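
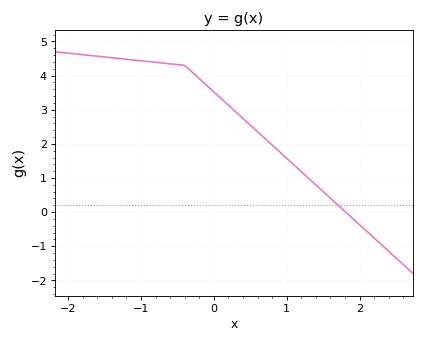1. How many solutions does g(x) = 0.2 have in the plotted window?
1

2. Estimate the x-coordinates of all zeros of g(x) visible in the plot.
1.8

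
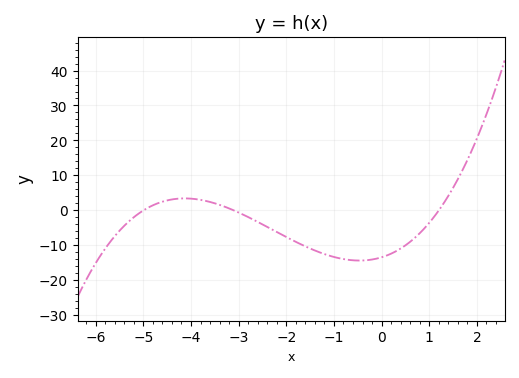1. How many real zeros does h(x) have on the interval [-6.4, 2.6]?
3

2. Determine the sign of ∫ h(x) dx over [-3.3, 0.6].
negative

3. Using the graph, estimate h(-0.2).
-14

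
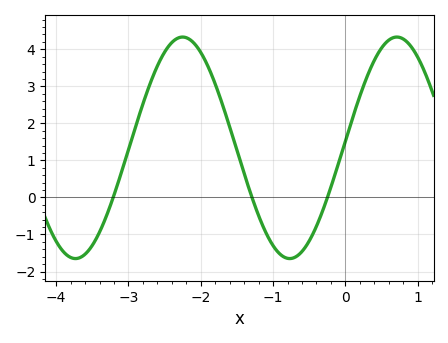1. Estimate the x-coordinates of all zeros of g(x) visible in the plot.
-3.21, -1.29, -0.248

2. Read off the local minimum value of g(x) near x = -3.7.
-1.65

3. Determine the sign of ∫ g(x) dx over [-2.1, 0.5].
positive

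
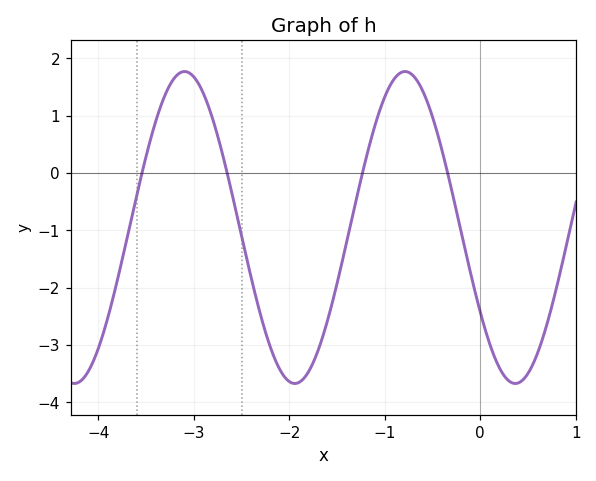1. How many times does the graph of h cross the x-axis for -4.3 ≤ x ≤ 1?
4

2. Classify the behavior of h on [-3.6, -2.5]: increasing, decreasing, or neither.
neither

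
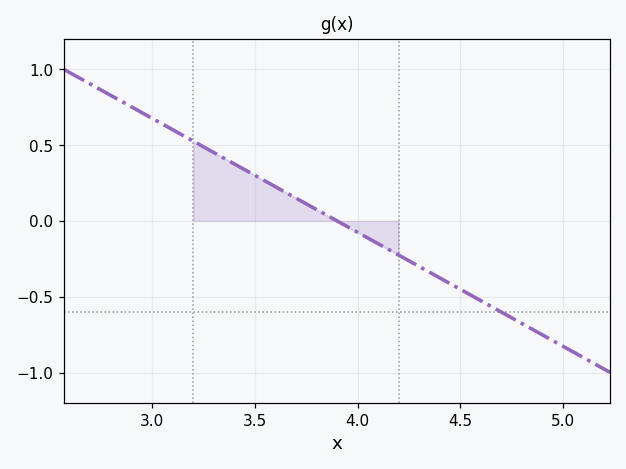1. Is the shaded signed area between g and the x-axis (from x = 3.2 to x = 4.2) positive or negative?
positive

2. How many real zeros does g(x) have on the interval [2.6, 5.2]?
1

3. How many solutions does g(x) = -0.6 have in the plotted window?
1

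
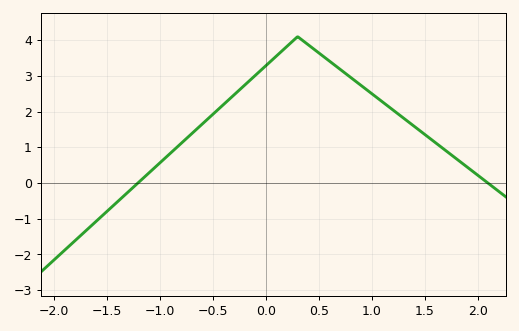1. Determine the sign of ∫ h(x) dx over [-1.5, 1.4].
positive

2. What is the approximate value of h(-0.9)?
0.8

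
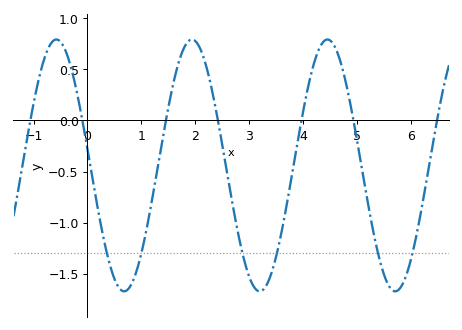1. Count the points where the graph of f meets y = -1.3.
6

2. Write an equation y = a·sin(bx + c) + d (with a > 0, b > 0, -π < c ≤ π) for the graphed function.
y = 1.23sin(2.5x + 3.01) - 0.44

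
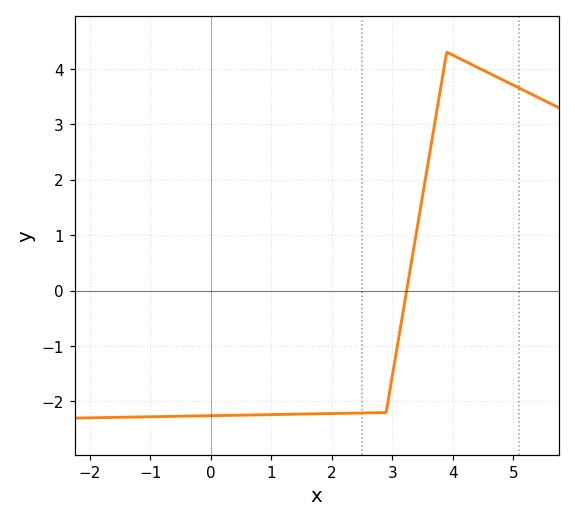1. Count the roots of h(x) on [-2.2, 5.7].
1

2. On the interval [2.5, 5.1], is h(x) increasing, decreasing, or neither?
neither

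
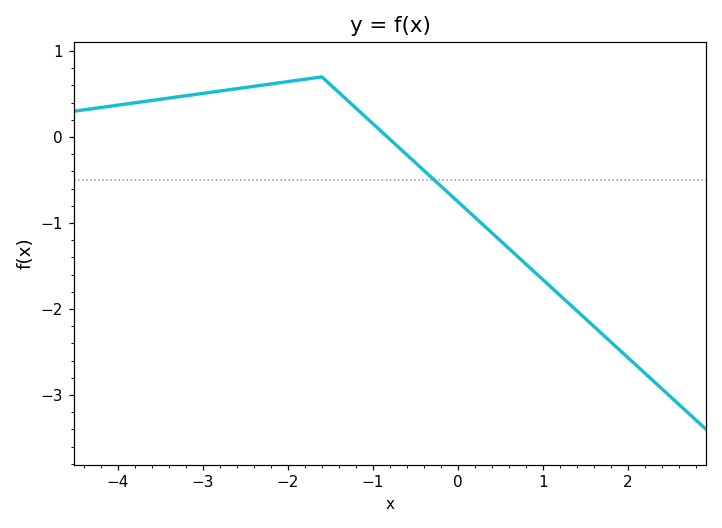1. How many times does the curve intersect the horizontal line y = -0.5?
1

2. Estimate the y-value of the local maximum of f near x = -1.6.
0.7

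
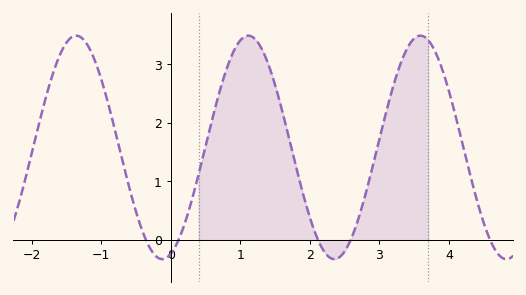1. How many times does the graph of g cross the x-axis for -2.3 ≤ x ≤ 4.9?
5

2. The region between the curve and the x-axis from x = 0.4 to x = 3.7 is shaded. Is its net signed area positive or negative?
positive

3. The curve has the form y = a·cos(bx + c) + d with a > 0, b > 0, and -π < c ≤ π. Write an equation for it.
y = 1.91cos(2.54x - 2.83) + 1.58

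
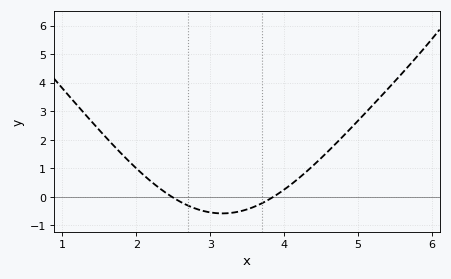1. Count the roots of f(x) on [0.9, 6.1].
2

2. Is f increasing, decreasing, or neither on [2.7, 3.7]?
neither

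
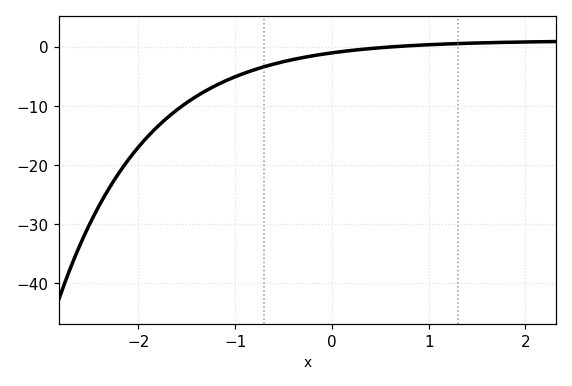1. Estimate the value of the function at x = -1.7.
-12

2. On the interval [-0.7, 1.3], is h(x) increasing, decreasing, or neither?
increasing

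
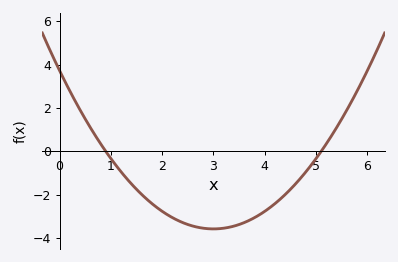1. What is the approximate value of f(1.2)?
-1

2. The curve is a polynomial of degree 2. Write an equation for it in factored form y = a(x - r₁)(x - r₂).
y = 0.81(x - 0.9)(x - 5.1)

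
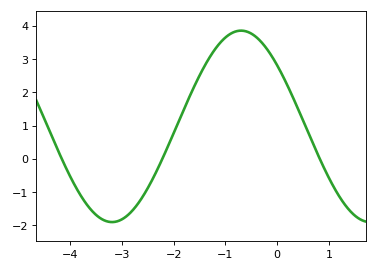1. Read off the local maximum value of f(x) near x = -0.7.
3.86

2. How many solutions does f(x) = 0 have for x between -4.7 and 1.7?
3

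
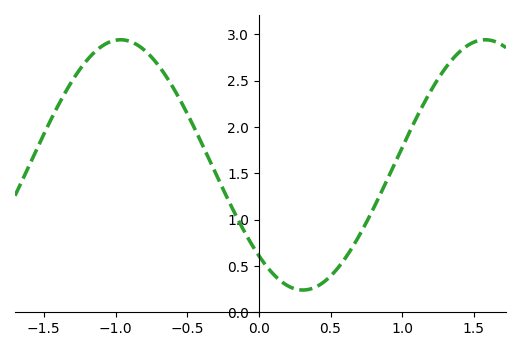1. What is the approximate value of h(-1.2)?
2.72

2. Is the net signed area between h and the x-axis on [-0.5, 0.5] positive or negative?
positive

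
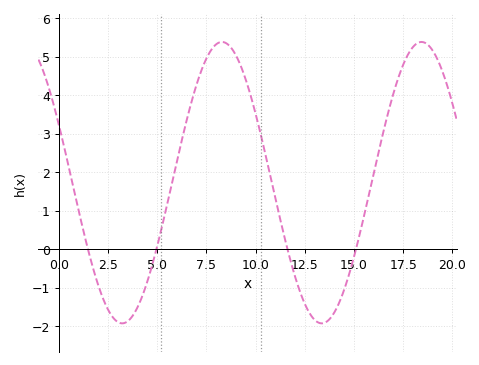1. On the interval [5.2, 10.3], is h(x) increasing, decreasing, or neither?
neither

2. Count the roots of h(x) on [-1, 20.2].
4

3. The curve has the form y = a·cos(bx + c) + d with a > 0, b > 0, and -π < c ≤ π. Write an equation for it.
y = 3.65cos(0.62x + 1.14) + 1.73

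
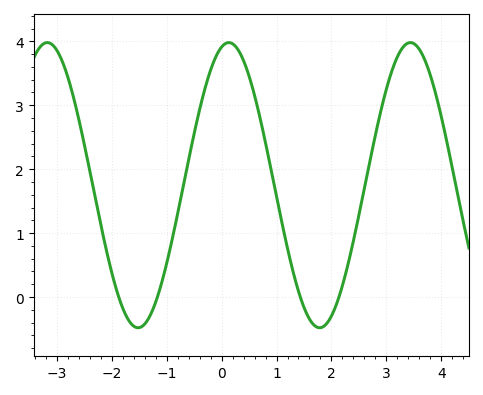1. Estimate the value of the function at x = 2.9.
2.91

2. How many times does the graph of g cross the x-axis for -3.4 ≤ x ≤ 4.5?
4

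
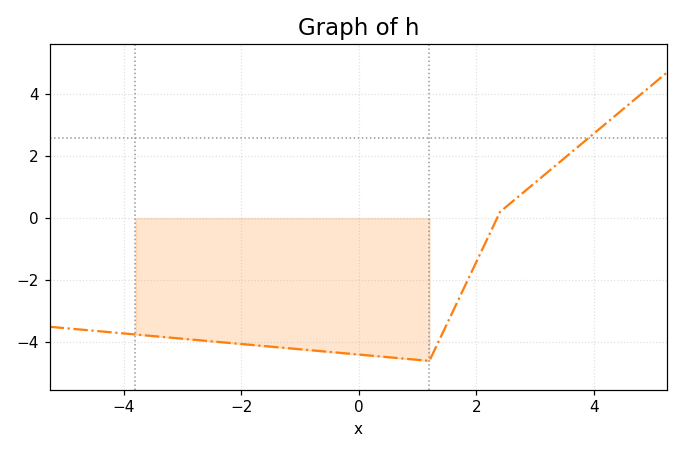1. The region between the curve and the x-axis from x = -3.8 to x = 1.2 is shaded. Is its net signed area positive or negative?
negative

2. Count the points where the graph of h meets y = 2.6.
1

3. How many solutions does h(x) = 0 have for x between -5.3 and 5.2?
1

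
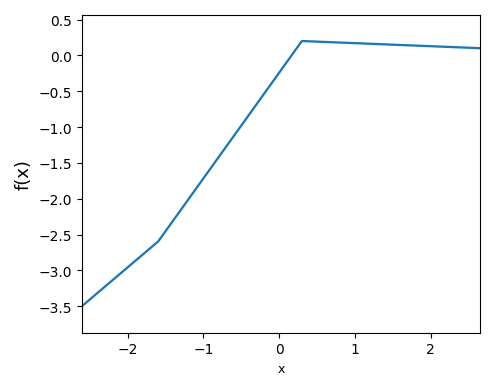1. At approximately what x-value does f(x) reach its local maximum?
0.3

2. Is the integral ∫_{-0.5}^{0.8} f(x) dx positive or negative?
negative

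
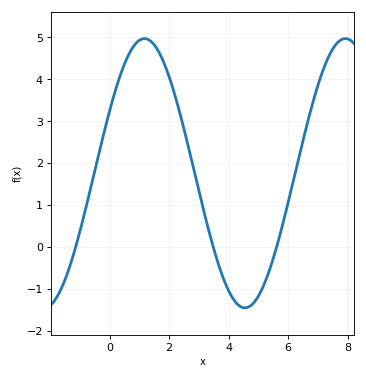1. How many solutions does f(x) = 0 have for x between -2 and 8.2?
3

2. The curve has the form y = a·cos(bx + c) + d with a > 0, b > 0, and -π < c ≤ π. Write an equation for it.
y = 3.21cos(0.93x - 1.1) + 1.76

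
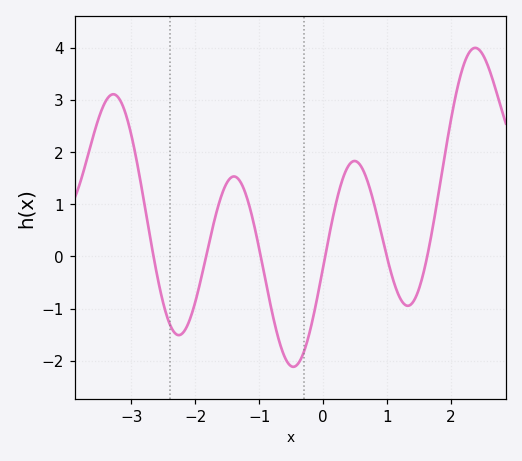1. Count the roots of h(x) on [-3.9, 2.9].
6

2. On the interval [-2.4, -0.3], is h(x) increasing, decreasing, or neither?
neither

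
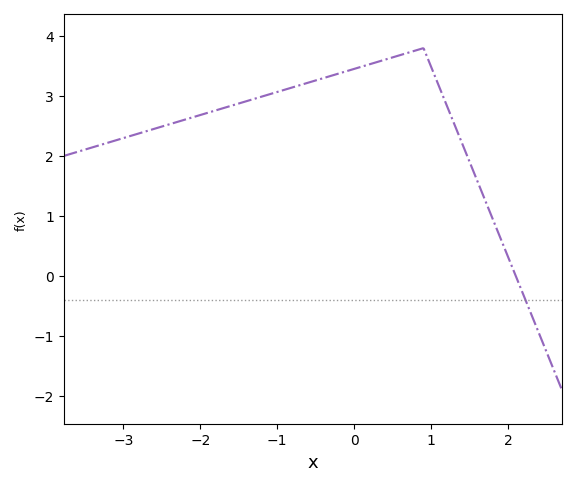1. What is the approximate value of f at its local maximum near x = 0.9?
3.8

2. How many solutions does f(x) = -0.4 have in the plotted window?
1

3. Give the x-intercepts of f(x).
2.1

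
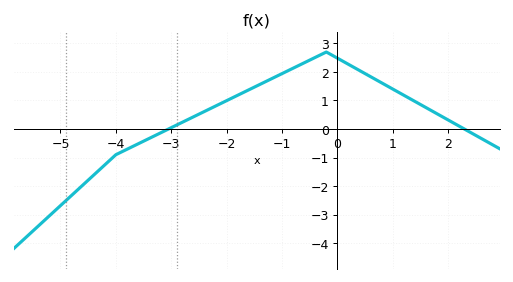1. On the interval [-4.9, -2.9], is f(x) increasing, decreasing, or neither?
increasing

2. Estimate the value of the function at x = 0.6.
1.8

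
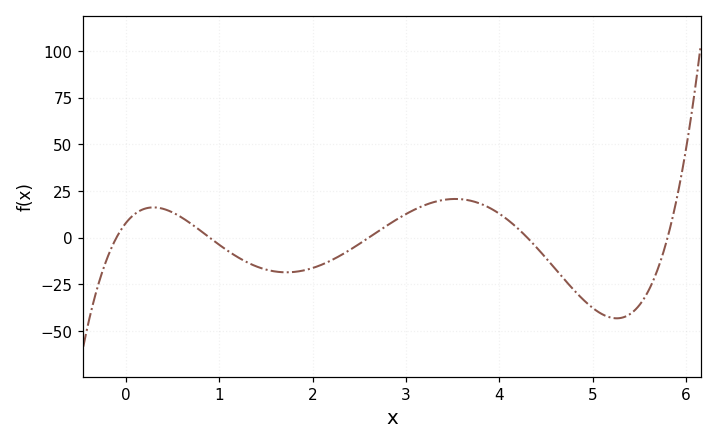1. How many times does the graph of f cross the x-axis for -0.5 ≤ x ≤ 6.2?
5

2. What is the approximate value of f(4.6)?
-16.8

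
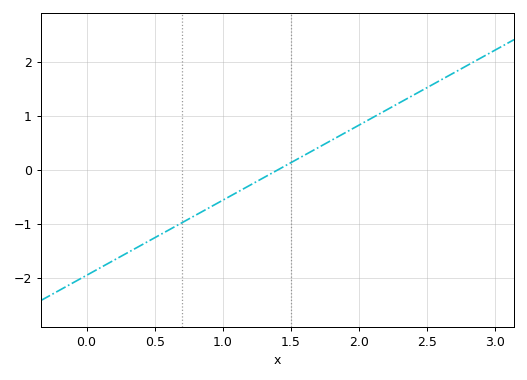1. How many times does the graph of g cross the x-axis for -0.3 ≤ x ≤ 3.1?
1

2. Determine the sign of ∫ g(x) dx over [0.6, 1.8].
negative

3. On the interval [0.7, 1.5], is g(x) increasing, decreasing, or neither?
increasing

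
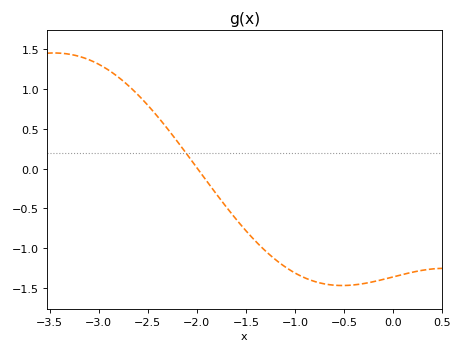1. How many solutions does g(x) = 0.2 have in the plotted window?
1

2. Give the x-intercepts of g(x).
-1.99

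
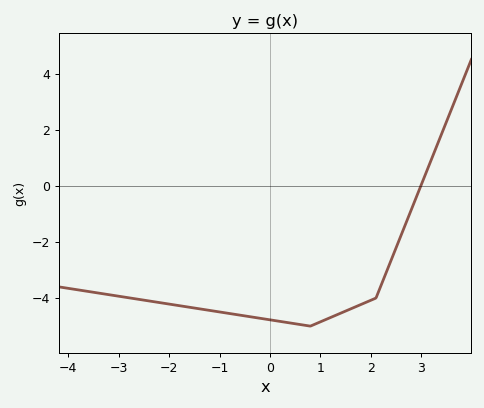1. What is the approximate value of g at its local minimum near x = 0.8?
-5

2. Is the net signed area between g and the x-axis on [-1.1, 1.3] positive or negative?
negative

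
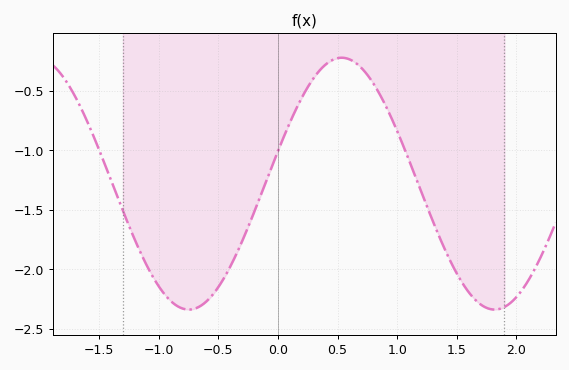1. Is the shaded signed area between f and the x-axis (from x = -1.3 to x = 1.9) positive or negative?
negative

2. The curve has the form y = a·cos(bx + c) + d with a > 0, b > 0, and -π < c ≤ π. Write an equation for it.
y = 1.06cos(2.45x - 1.31) - 1.28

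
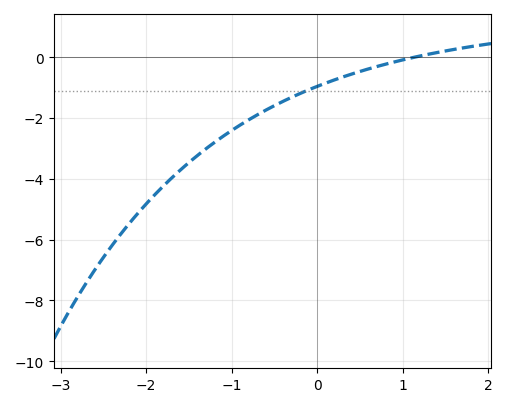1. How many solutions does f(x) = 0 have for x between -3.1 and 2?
1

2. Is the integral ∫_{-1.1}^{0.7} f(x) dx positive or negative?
negative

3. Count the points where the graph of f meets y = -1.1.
1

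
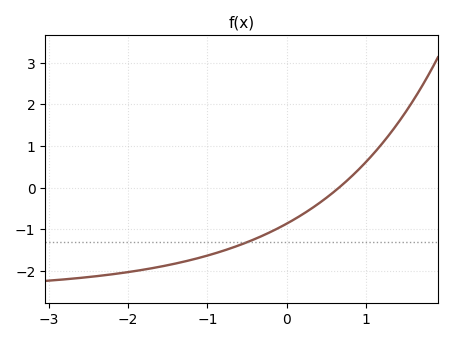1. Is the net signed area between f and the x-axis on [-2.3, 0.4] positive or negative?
negative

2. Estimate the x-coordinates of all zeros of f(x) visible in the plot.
0.655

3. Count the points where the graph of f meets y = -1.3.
1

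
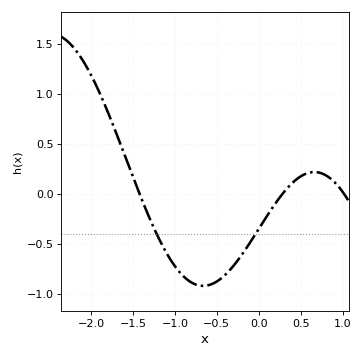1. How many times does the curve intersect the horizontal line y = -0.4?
2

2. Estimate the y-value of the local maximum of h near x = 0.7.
0.2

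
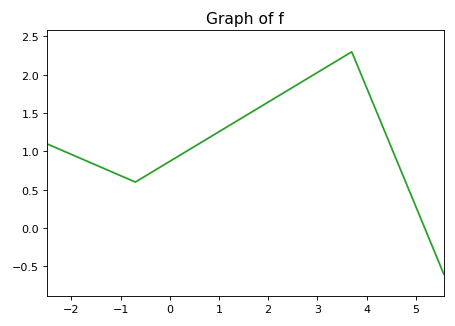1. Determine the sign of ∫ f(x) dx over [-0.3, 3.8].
positive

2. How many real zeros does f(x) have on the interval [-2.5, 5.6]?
1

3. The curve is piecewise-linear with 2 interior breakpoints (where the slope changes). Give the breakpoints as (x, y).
(-0.7, 0.6); (3.7, 2.3)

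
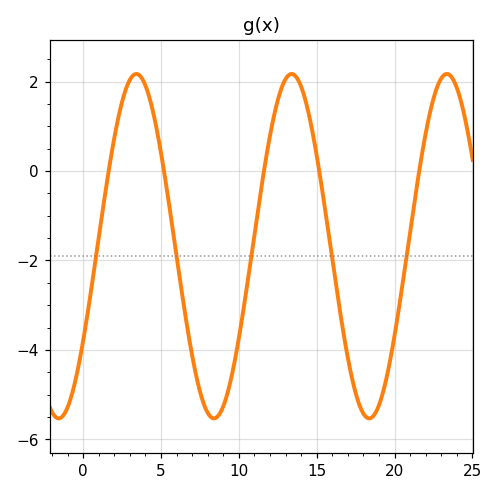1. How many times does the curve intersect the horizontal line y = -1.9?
5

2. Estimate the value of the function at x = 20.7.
-2.09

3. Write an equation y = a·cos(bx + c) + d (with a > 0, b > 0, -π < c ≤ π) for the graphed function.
y = 3.85cos(0.63x - 2.15) - 1.68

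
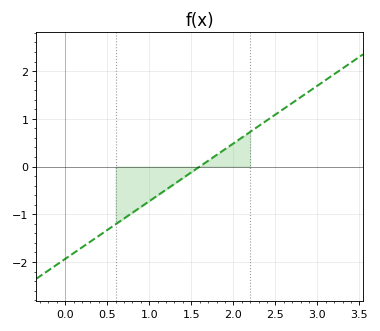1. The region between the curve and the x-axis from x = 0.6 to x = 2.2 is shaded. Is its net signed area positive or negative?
negative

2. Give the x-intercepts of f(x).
1.6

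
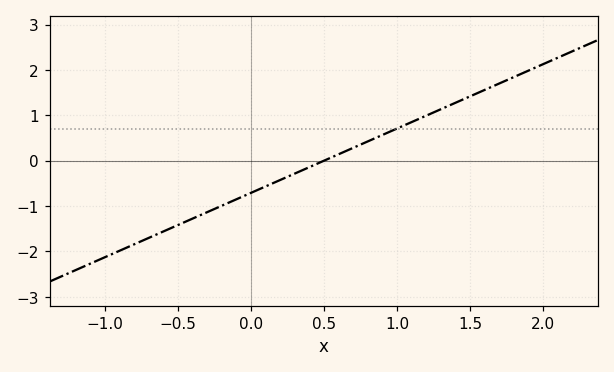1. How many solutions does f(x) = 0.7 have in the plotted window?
1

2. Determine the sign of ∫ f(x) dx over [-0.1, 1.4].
positive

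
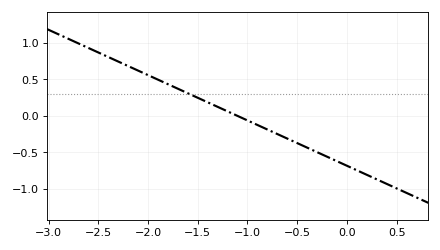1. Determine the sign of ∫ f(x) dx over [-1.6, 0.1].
negative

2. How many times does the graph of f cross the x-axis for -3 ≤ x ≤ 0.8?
1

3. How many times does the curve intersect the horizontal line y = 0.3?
1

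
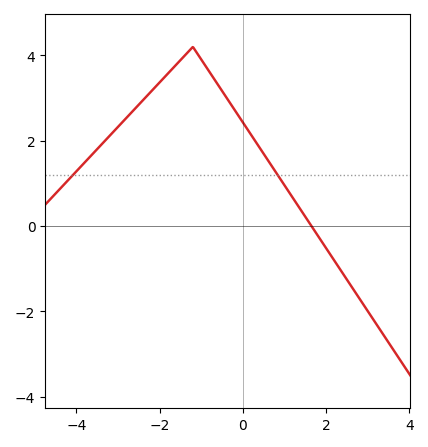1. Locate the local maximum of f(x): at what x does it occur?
-1.2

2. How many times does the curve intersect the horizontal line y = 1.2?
2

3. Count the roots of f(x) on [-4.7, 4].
1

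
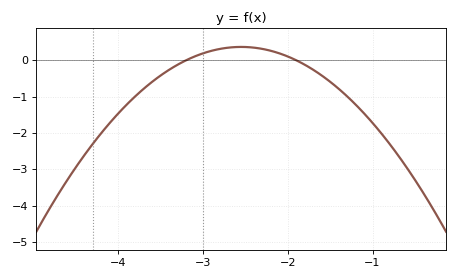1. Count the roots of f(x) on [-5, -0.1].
2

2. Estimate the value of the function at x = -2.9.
0.3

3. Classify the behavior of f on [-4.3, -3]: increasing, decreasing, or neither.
increasing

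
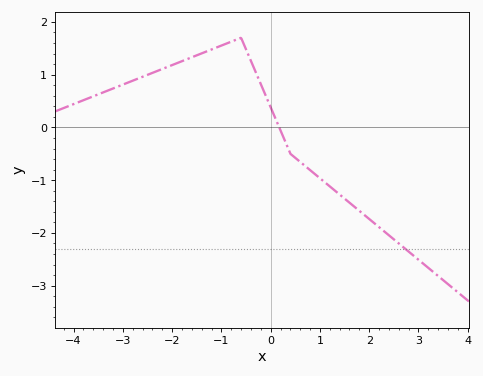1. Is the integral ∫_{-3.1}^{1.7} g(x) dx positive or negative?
positive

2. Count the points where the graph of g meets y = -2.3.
1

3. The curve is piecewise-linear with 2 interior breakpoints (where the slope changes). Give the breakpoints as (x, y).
(-0.6, 1.7); (0.4, -0.5)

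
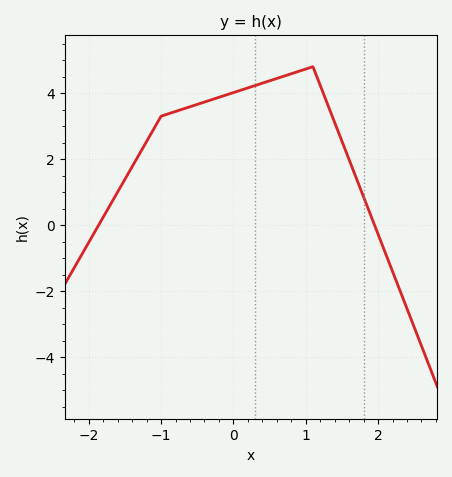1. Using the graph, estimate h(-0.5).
3.6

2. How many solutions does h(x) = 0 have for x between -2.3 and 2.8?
2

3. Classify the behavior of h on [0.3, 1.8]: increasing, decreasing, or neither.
neither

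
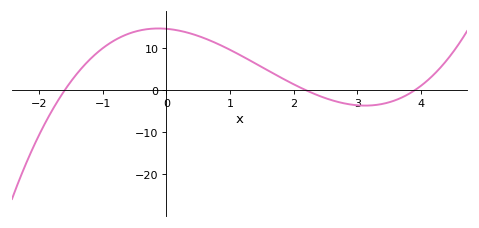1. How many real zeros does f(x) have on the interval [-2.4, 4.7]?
3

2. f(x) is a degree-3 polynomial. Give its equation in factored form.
y = 1.07(x + 1.6)(x - 2.2)(x - 3.9)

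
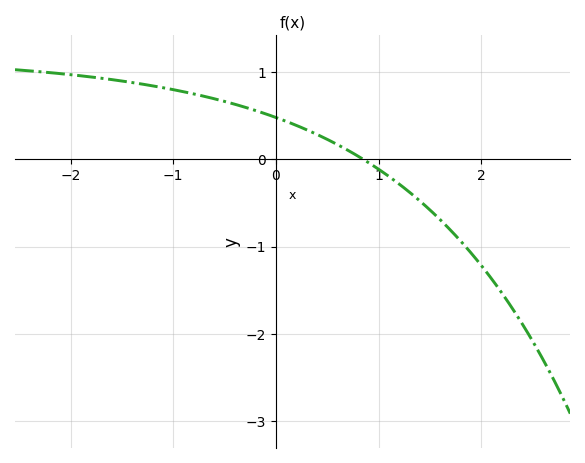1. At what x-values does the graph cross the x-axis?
0.9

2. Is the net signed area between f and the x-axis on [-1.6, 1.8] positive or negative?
positive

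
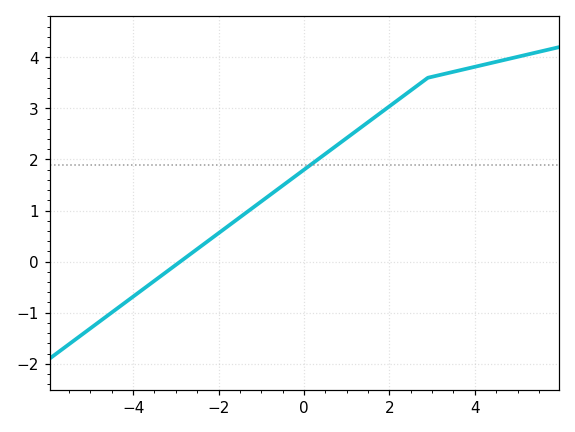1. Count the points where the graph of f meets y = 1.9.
1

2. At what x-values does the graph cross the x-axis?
-2.9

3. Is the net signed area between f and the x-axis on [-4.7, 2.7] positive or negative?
positive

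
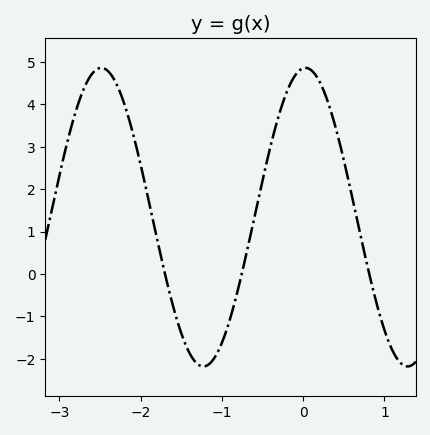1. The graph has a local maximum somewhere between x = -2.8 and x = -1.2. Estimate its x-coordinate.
-2.5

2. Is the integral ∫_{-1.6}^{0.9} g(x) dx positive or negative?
positive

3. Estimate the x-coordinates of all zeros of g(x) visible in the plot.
-1.7, -0.8, 0.8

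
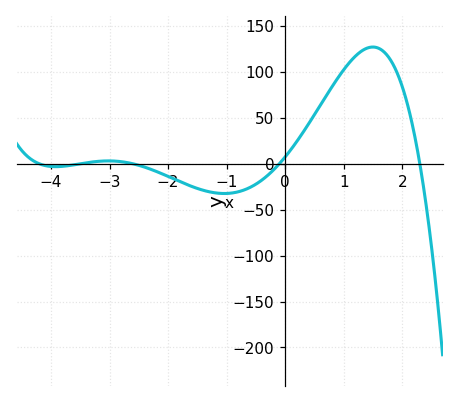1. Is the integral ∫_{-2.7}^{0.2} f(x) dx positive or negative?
negative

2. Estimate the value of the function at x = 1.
102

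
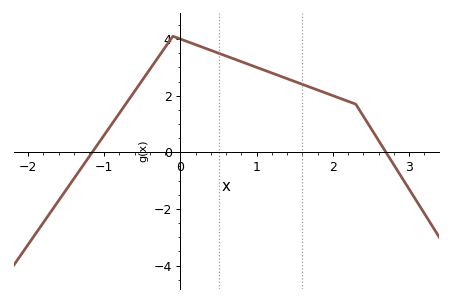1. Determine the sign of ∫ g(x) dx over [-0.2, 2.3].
positive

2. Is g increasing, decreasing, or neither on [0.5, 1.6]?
decreasing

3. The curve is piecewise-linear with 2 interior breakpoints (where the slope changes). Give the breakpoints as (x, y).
(-0.1, 4.1); (2.3, 1.7)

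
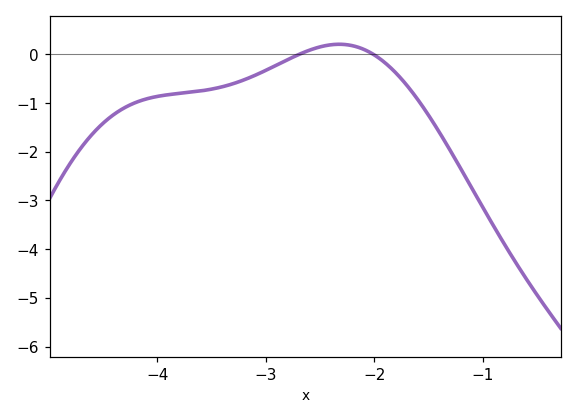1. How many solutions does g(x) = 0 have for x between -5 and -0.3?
2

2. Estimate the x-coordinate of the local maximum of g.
-2.32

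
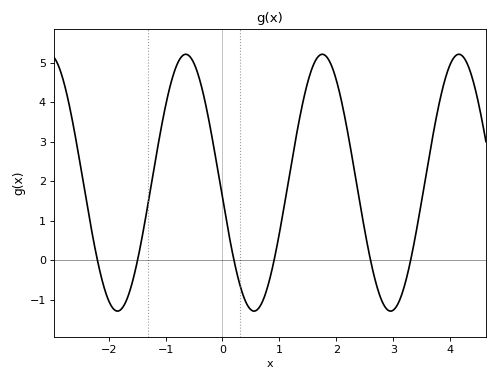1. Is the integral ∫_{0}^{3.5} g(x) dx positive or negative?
positive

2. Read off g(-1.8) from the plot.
-1.27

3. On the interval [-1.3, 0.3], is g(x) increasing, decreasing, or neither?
neither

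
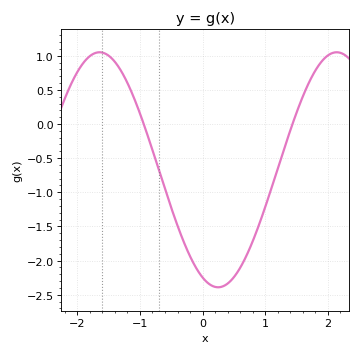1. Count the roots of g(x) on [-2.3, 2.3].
2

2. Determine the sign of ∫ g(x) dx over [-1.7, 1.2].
negative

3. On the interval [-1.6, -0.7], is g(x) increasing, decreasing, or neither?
decreasing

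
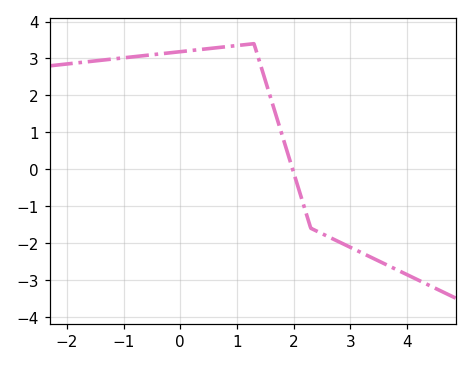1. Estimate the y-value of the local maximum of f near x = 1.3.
3.4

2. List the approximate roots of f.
2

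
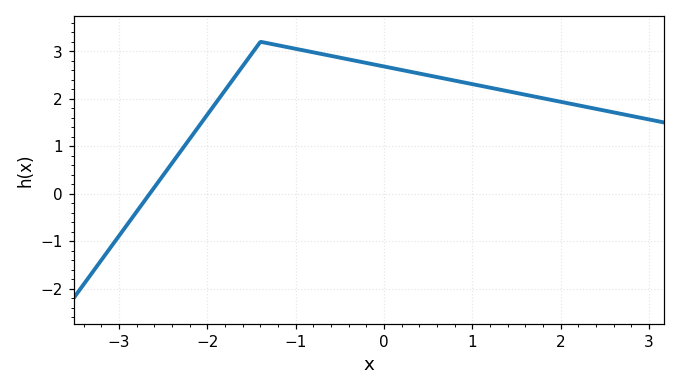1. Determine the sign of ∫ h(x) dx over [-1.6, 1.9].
positive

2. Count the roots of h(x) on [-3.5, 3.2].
1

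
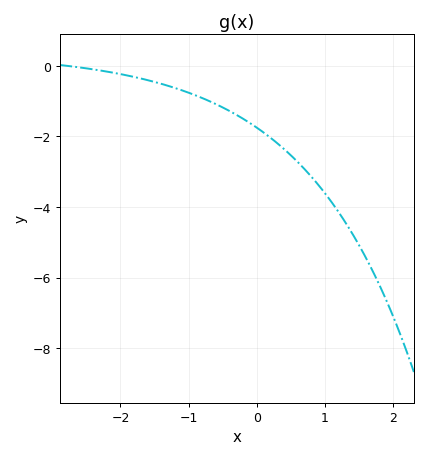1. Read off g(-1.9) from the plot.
-0.27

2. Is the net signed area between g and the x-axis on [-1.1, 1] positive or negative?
negative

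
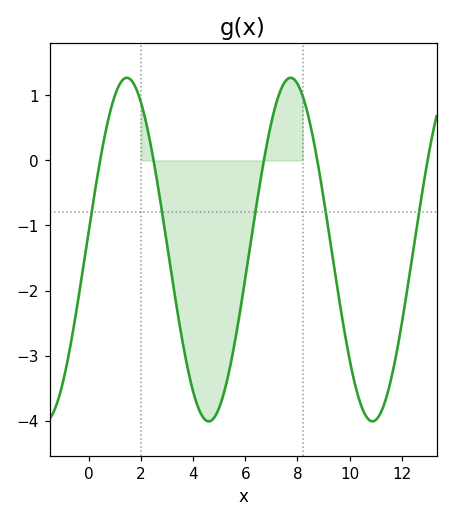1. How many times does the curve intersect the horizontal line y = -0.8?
5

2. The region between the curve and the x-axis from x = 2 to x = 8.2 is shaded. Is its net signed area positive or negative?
negative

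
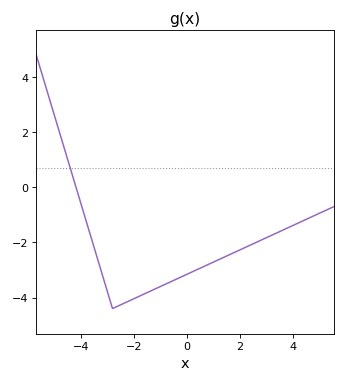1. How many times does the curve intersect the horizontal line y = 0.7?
1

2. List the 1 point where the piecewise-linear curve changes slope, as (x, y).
(-2.8, -4.4)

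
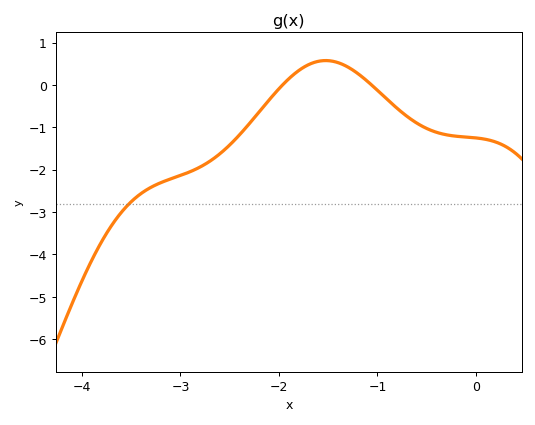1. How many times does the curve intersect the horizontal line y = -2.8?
1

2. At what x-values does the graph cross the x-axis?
-2, -1.1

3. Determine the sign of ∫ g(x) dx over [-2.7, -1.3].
negative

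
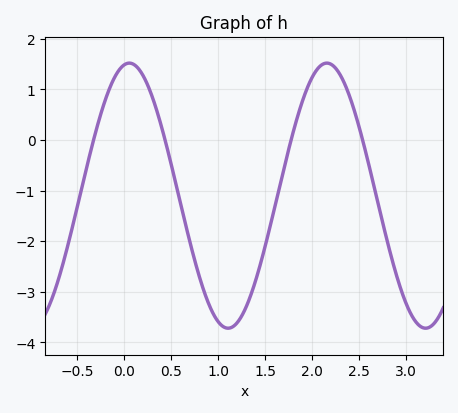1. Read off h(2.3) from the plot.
1.28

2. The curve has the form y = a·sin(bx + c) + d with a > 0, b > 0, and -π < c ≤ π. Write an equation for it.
y = 2.62sin(2.99x + 1.41) - 1.1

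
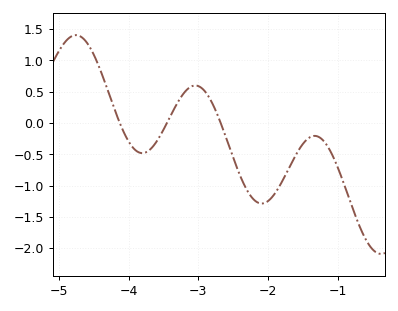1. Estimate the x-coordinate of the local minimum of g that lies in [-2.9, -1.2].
-2.09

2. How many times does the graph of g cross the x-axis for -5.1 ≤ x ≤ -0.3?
3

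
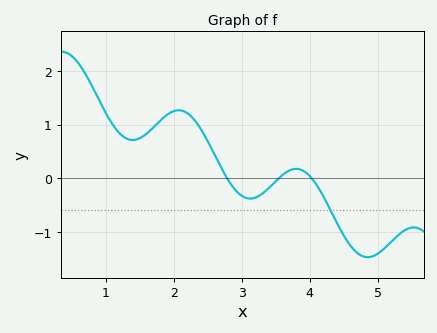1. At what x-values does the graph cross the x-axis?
2.8, 3.5, 4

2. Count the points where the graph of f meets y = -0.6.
1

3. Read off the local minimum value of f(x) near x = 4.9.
-1.5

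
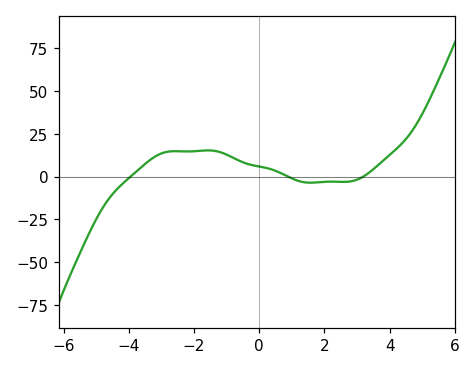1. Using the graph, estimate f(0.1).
6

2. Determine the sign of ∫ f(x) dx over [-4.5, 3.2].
positive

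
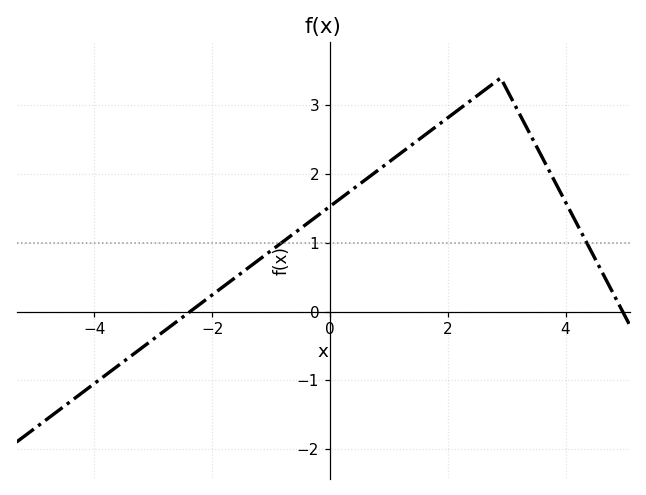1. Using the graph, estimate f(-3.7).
-0.855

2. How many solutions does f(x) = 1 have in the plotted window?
2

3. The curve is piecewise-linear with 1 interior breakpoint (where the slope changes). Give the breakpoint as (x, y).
(2.9, 3.4)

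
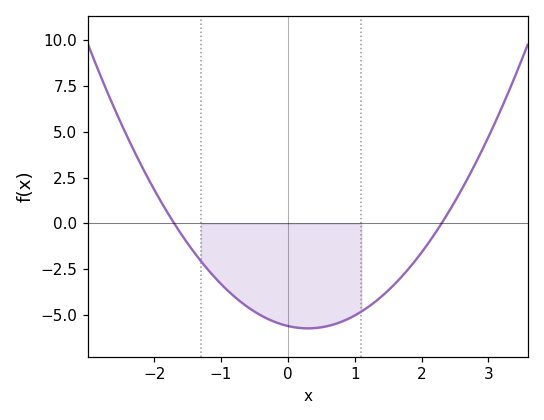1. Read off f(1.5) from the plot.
-3.6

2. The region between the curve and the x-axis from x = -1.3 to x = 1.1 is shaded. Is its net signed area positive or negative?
negative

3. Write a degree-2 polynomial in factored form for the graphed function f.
y = 1.43(x + 1.7)(x - 2.3)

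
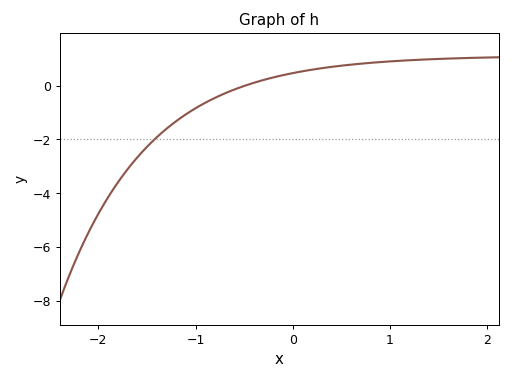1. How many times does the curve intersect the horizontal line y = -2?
1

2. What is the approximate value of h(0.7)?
0.809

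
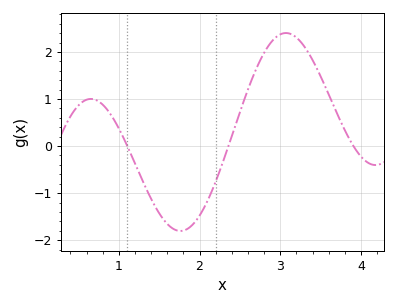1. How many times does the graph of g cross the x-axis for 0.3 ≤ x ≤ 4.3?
3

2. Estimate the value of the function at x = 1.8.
-1.8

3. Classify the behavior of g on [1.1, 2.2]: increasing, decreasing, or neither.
neither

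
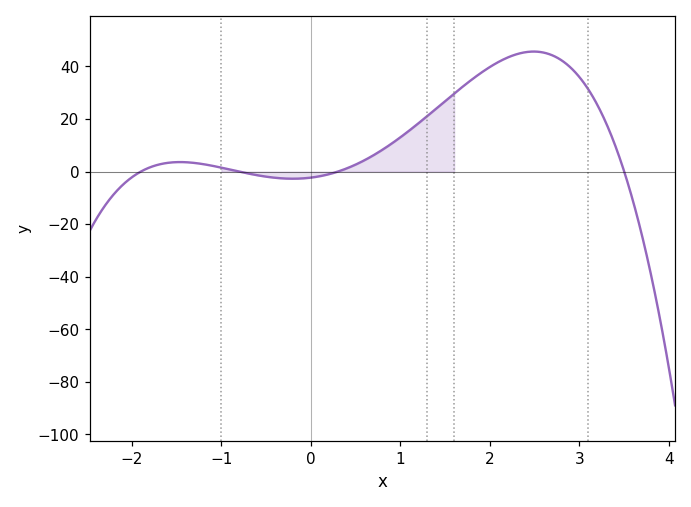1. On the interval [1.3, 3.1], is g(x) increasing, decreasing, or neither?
neither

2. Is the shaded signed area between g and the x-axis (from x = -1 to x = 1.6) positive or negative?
positive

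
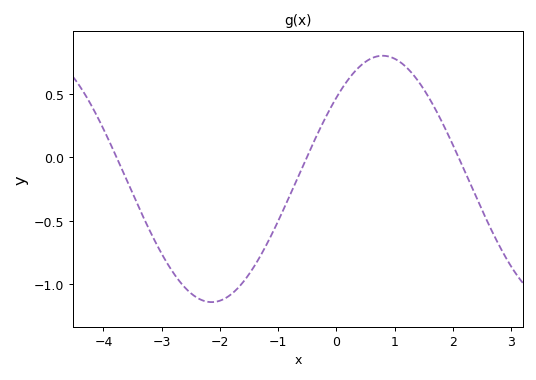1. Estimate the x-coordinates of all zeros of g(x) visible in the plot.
-3.77, -0.508, 2.1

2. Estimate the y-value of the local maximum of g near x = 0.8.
0.8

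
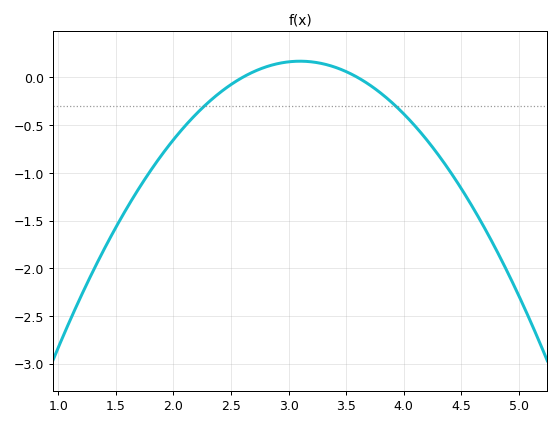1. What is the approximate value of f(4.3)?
-0.809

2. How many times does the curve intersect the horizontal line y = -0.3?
2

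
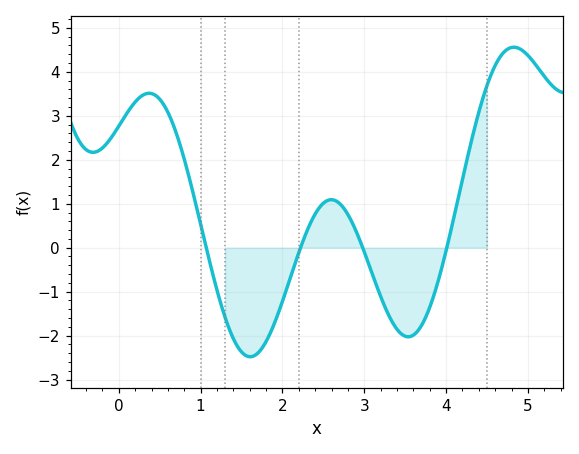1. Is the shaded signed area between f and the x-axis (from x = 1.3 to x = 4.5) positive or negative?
negative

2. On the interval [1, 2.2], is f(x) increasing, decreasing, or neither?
neither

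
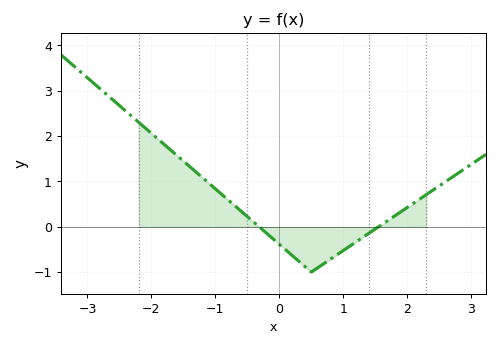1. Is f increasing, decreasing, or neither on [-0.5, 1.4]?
neither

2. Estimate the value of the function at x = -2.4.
2.6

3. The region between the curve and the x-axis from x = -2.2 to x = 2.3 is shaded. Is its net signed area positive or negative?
positive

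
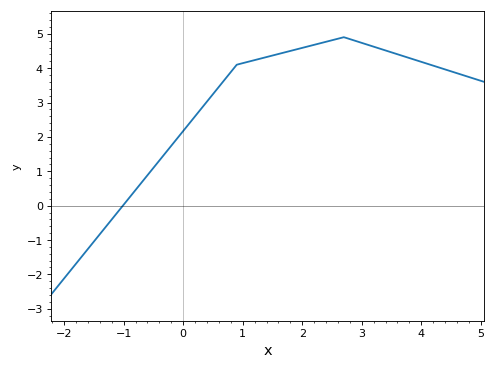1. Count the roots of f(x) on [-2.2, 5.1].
1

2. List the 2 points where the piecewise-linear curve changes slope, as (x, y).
(0.9, 4.1); (2.7, 4.9)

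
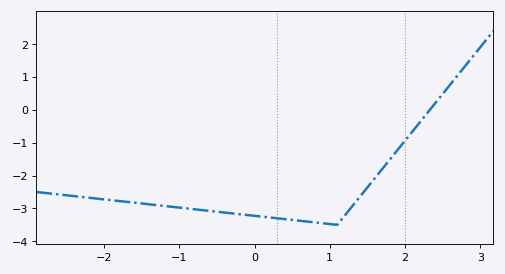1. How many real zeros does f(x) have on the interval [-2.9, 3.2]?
1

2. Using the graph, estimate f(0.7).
-3.4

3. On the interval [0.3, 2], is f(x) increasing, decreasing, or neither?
neither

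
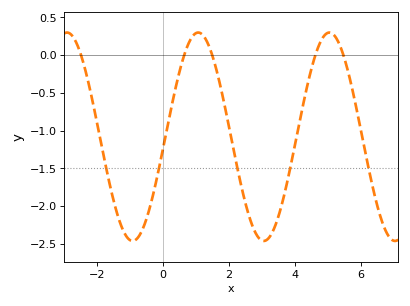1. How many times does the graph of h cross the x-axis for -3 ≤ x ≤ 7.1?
5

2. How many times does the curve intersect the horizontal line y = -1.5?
5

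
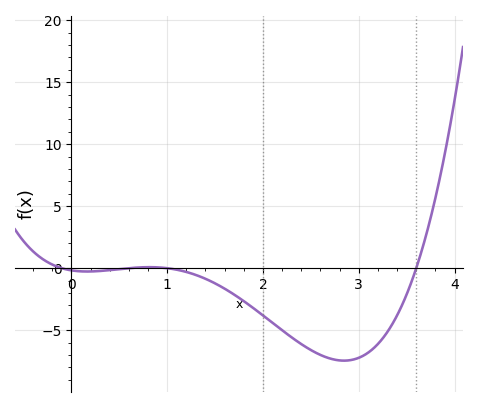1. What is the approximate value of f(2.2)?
-5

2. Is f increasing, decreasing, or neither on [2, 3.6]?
neither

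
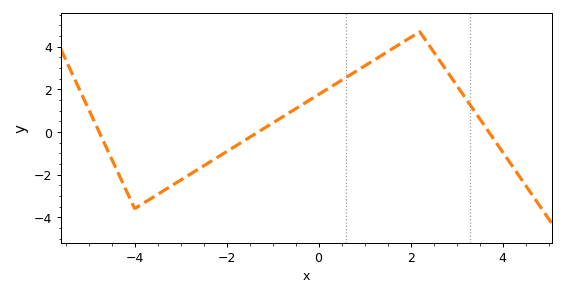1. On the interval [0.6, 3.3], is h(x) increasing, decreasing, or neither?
neither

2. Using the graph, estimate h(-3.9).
-3.4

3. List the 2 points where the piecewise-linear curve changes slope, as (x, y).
(-4, -3.6); (2.2, 4.7)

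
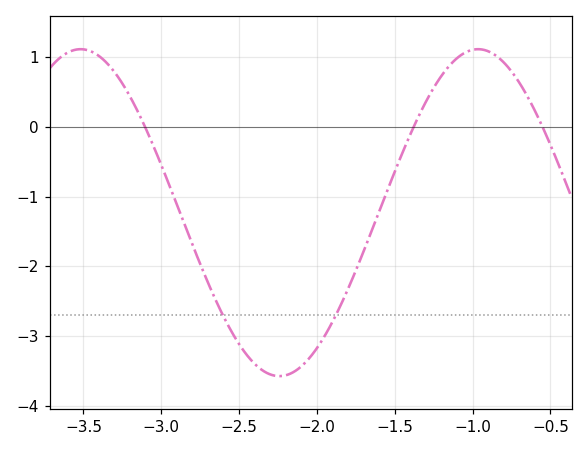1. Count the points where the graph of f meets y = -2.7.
2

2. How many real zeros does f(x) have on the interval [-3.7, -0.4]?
3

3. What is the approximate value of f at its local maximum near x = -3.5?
1.1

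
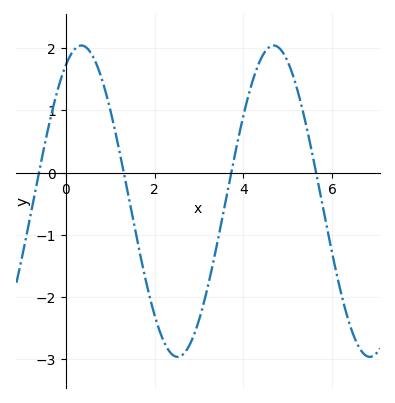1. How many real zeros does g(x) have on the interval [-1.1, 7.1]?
4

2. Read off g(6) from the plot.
-1.29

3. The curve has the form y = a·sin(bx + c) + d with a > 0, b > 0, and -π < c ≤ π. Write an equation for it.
y = 2.5sin(1.45x + 1.06) - 0.46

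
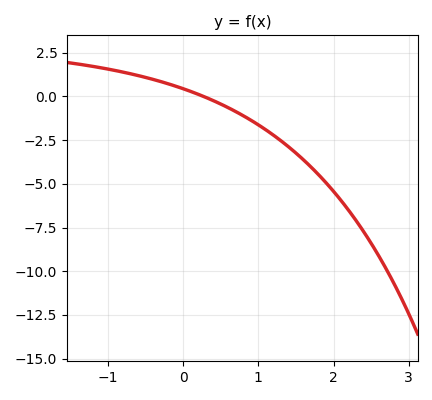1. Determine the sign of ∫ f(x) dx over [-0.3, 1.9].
negative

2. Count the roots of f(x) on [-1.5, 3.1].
1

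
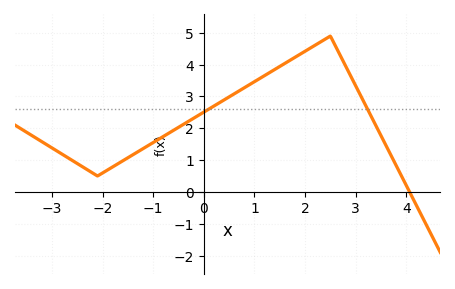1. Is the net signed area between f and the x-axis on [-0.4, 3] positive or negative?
positive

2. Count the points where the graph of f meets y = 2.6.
2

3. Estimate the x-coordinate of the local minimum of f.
-2.2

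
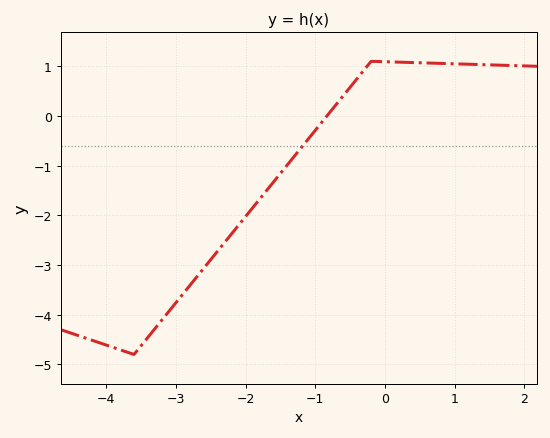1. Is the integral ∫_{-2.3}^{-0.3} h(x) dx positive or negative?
negative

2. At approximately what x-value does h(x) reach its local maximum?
-0.2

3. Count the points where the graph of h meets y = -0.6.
1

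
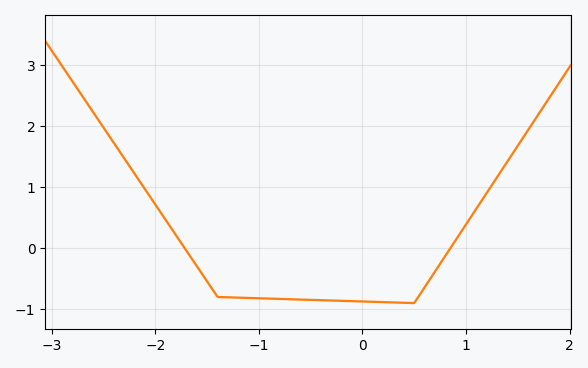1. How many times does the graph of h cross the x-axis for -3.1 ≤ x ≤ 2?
2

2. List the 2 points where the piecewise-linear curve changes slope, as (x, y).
(-1.4, -0.8); (0.5, -0.9)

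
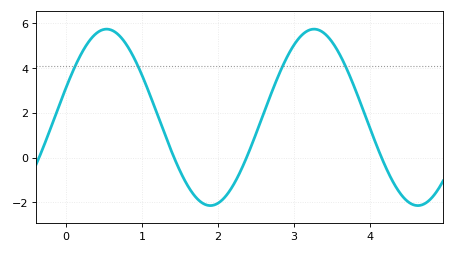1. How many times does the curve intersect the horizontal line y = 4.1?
4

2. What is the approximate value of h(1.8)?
-2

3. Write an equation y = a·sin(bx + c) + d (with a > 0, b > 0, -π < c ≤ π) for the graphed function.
y = 3.94sin(2.3x + 0.34) + 1.8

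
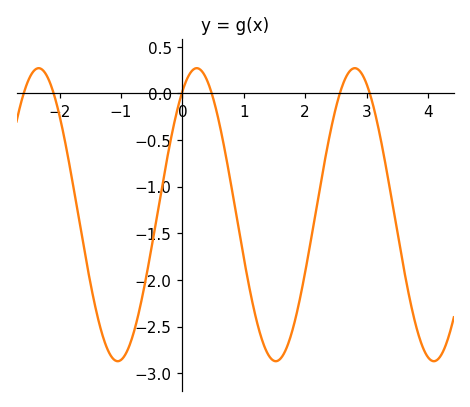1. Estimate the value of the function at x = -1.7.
-1.29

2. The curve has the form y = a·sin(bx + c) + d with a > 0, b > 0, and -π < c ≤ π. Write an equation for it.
y = 1.57sin(2.44x + 1) - 1.3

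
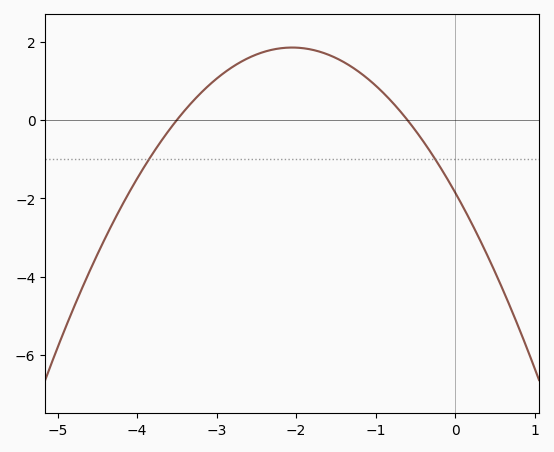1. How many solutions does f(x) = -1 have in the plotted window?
2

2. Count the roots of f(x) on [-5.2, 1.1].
2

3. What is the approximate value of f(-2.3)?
1.8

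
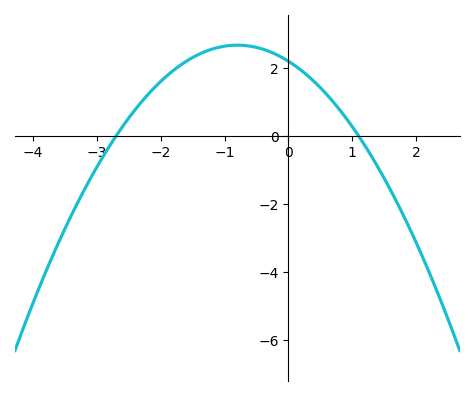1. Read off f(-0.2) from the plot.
2.41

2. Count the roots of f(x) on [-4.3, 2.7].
2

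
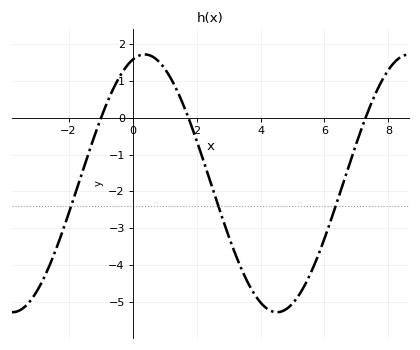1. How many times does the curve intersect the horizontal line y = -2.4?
3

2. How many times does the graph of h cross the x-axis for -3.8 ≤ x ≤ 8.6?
3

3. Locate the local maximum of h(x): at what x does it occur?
0.38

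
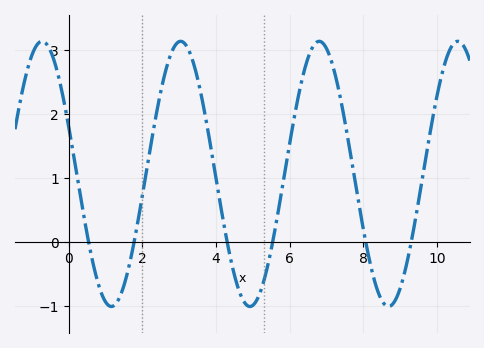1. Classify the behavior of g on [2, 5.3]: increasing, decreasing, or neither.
neither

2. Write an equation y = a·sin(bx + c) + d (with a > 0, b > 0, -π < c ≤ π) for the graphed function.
y = 2.07sin(1.7x + 2.8) + 1.07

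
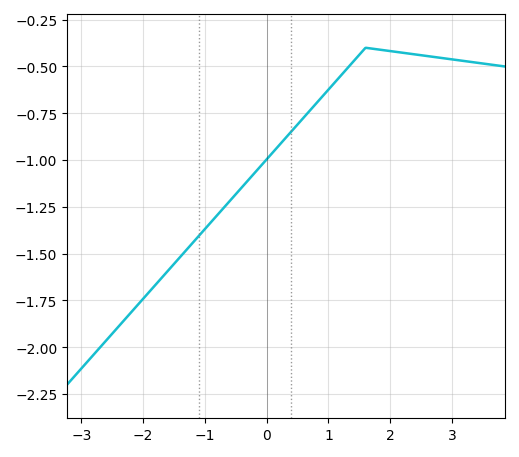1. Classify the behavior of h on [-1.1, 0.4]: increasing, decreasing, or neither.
increasing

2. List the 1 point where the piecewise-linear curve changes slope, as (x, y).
(1.6, -0.4)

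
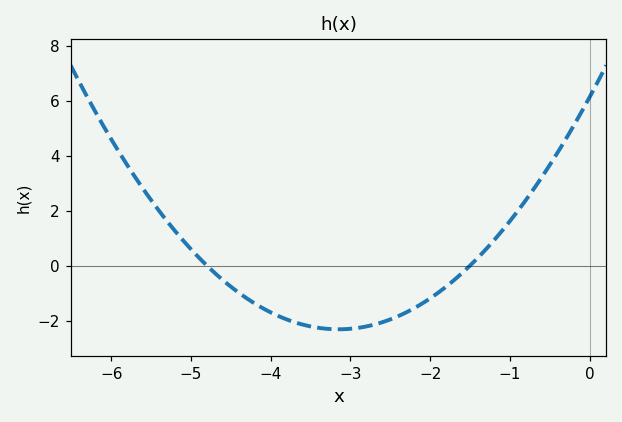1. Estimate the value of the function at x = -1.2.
0.918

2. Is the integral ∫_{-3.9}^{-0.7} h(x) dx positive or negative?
negative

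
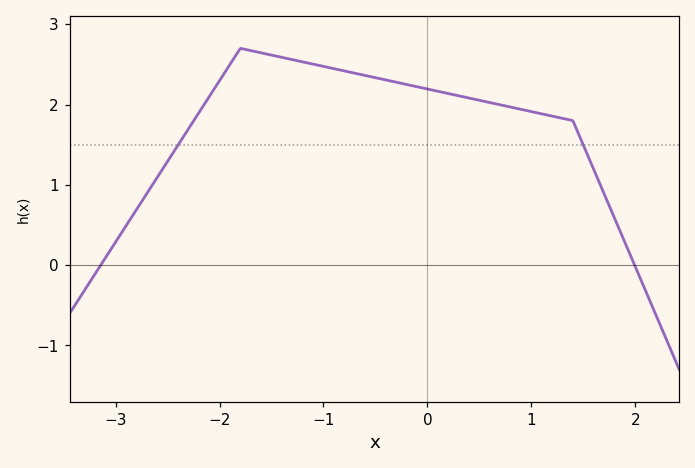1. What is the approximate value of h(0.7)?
2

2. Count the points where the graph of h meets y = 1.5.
2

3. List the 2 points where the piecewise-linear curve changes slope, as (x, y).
(-1.8, 2.7); (1.4, 1.8)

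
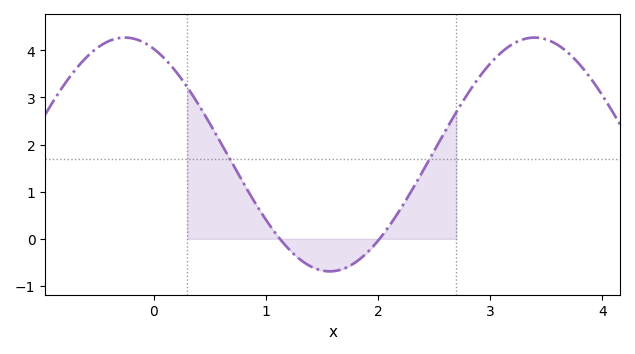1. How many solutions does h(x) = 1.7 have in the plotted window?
2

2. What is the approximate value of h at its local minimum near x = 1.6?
-0.7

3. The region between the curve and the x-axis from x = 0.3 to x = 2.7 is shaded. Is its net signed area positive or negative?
positive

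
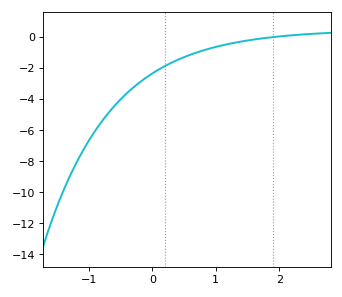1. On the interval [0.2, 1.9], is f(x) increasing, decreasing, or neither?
increasing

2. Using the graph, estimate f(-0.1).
-2.63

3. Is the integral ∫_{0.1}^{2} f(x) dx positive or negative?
negative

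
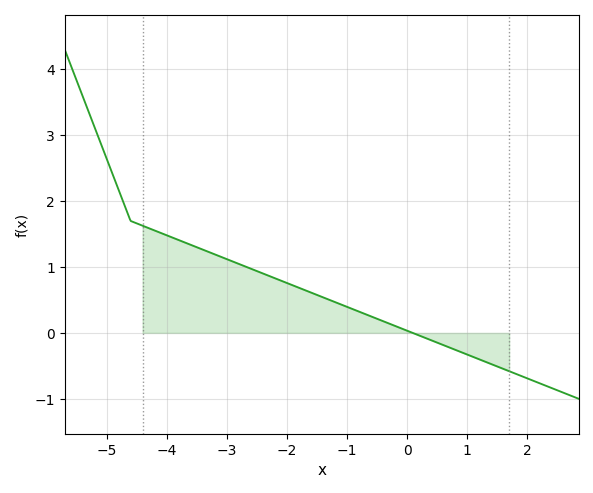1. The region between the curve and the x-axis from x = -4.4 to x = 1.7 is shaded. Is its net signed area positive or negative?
positive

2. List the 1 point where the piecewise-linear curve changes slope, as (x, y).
(-4.6, 1.7)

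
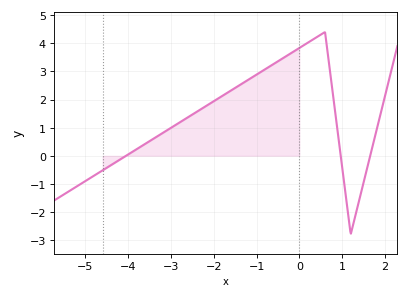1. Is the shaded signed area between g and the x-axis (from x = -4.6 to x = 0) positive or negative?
positive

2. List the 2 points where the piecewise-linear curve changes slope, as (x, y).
(0.6, 4.4); (1.2, -2.8)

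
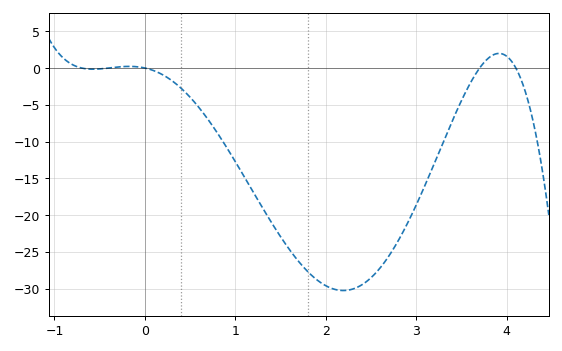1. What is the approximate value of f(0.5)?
-3.98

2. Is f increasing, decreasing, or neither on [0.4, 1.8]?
decreasing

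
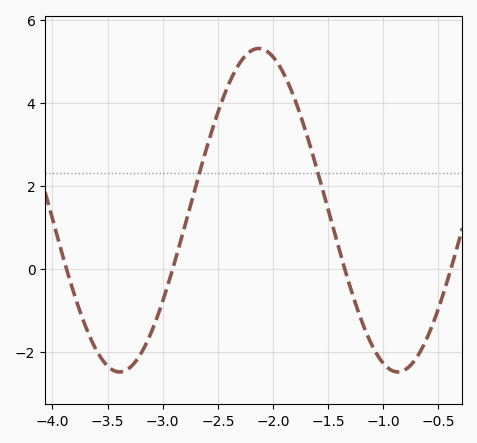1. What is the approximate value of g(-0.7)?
-2.15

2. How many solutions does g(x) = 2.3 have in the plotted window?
2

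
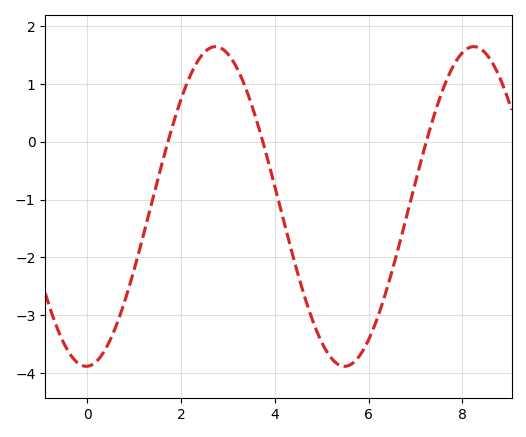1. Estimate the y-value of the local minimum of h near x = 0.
-3.88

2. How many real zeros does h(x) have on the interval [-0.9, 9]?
3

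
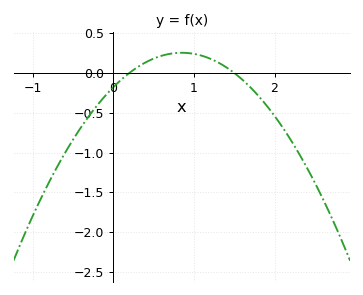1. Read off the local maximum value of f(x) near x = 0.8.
0.25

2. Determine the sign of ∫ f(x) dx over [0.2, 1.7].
positive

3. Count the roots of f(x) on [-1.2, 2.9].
2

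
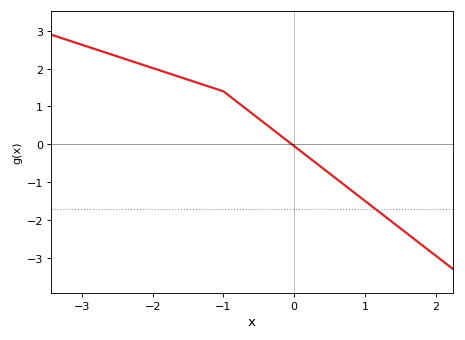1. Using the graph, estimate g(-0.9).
1.3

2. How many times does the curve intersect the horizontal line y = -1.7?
1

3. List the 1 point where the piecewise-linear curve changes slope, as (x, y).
(-1, 1.4)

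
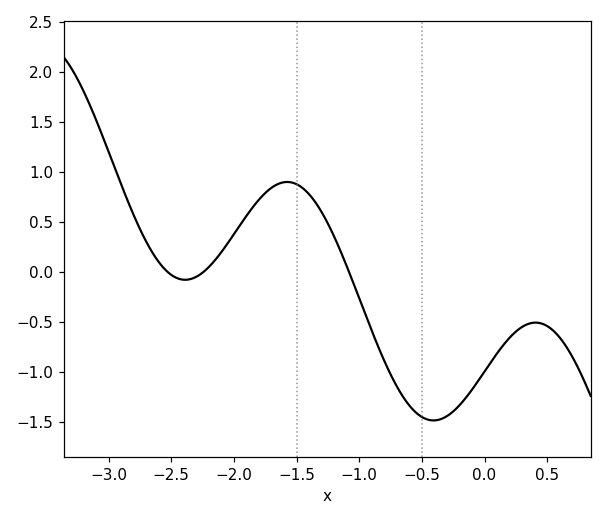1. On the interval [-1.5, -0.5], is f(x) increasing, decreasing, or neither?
decreasing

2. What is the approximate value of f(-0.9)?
-0.6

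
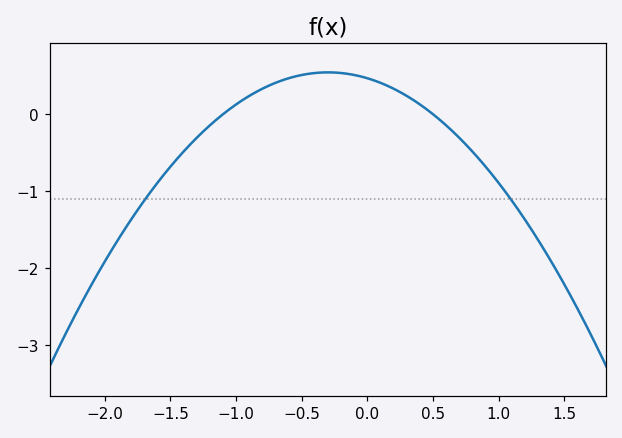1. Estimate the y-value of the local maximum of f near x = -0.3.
0.5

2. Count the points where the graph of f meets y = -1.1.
2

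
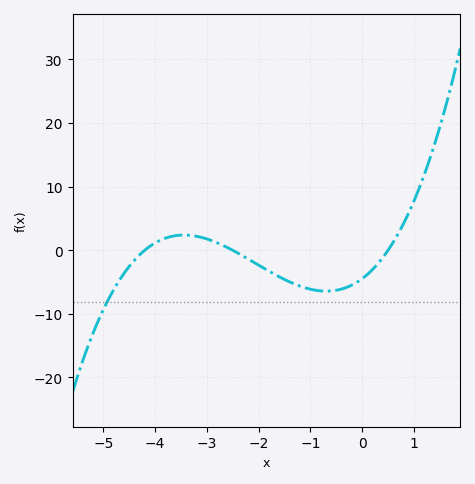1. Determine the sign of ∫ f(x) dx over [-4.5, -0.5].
negative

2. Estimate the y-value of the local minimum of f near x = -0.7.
-6.43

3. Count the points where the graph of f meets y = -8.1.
1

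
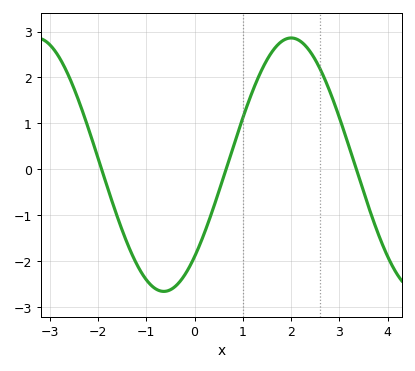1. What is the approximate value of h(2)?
2.9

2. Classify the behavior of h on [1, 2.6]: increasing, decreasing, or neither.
neither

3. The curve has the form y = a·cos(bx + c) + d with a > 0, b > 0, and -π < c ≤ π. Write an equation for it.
y = 2.76cos(1.2x - 2.4) + 0.1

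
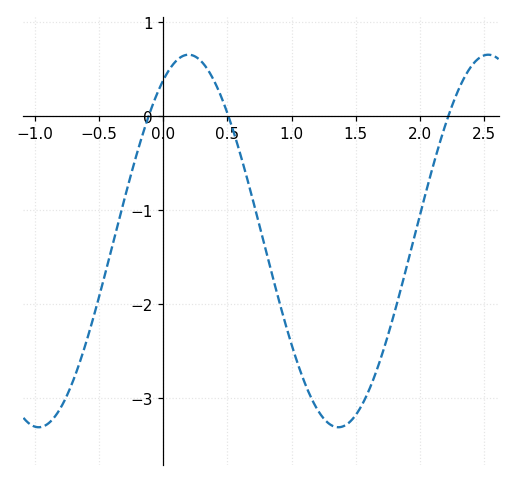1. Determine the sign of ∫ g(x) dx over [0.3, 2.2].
negative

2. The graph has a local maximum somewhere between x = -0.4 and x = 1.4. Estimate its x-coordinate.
0.197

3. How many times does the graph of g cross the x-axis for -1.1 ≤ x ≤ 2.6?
3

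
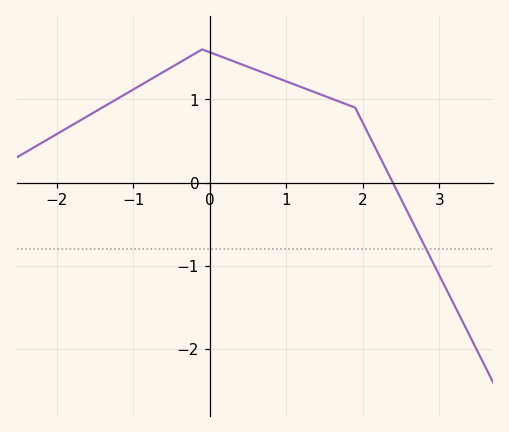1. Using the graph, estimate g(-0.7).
1.28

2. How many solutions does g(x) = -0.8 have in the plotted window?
1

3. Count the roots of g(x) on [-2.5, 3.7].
1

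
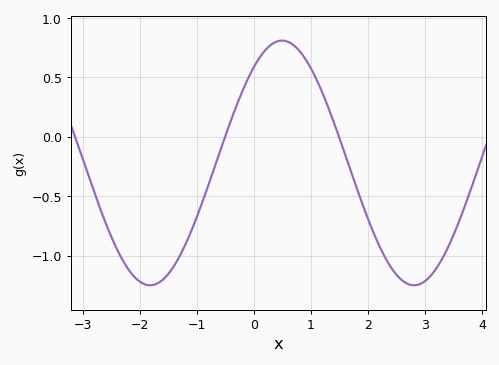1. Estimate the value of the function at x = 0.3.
0.8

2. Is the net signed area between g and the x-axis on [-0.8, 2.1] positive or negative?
positive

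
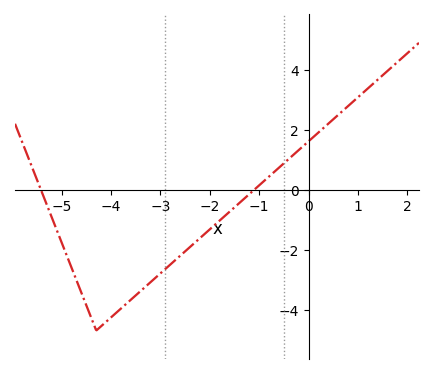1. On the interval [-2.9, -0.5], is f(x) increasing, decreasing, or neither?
increasing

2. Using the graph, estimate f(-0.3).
1.17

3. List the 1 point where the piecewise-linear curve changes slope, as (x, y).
(-4.3, -4.7)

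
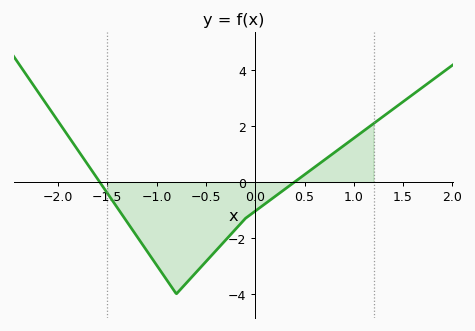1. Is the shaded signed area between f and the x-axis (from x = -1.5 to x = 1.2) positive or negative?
negative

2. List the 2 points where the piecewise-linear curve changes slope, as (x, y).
(-0.8, -4); (-0.1, -1.3)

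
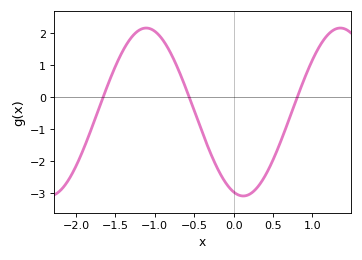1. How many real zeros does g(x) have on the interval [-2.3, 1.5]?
3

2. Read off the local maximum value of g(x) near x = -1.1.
2.17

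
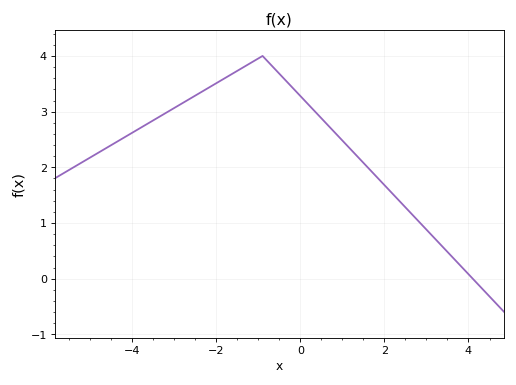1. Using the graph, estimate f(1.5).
2.08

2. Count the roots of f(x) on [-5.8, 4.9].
1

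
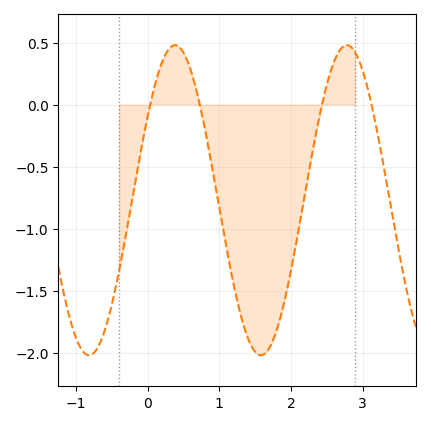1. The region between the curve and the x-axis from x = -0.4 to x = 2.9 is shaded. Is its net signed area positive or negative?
negative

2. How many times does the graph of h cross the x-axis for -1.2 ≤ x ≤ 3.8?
4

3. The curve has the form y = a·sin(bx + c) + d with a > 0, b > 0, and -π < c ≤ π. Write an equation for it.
y = 1.25sin(2.62x + 0.57) - 0.77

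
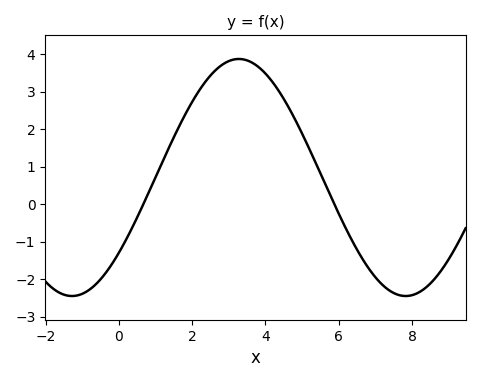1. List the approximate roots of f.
0.67, 5.88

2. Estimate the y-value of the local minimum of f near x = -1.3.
-2.45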